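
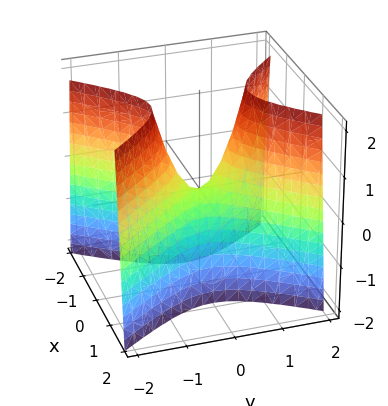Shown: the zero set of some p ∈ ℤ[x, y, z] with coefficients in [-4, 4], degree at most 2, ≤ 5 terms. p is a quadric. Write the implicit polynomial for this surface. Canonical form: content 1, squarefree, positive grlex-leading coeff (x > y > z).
1. The degree is 2 — a saddle surface; a quadric.
2. Symmetries: mirror symmetry x ↦ −x ⇒ only even powers of x; the y ↦ −y reflection is a symmetry, so y appears only in even powers.
3. Observable constraints: one x-axis crossing is at x = 0; it crosses the z-axis at the gridline z = 0; one y-axis crossing is at y = 0.
4. Together with the visible shape, these determine p as stated.

3*x^2 - 2*y^2 + z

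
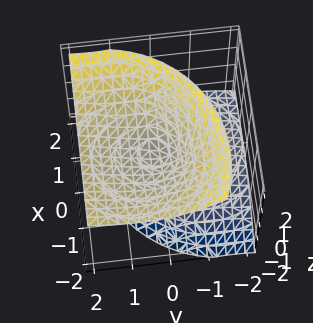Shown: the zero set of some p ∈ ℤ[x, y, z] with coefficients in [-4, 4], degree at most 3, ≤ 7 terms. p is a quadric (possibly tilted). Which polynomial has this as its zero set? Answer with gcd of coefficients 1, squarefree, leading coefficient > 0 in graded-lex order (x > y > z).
(a) The degree is 2 — a generic line meets the surface in up to 2 points.
(b) From the axis intercepts and sections: it crosses the x-axis at the gridline x = 0; it crosses the z-axis at the gridline z = 0; one y-axis crossing is at y = 0.
(c) Matching integer coefficients to the picture gives p.

2*x^2 + 2*x*z + 2*y^2 - 3*y*z - 3*z^2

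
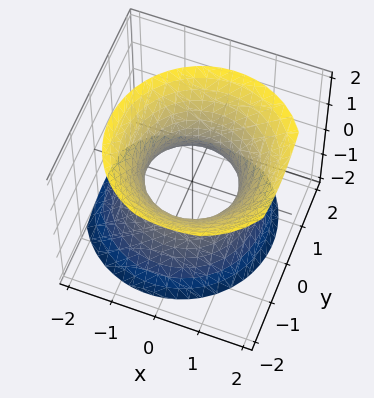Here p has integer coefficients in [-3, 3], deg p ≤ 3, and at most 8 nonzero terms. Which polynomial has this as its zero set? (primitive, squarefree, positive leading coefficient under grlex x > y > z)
First, deg p = 2.
Next, from the axis intercepts and sections: the surface avoids every integer z-axis point in the box; among the integer gridlines, it crosses the x-axis at x ∈ {-1, 1}.
Finally, the integer polynomial consistent with all of this is the stated p.

3*x^2 - x*z + 3*y^2 + y*z - 2*z^2 - 3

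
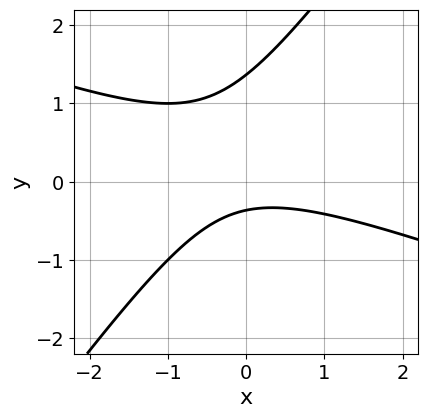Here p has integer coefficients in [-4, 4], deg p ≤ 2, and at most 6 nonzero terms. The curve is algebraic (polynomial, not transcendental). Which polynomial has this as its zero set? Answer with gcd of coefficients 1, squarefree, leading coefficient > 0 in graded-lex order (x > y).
x^2 + 2*x*y - 2*y^2 + 2*y + 1

deg p = 2.
Reading off the gridlines: no x-intercept at any integer in the box.
Assembling these constraints gives the stated polynomial.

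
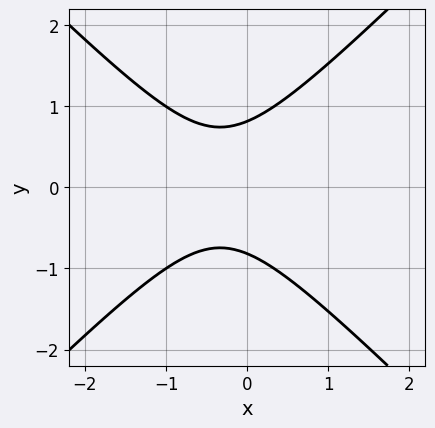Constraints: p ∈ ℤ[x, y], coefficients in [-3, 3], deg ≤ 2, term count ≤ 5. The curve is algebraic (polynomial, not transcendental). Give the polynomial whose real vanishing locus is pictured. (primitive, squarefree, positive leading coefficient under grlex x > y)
3*x^2 - 3*y^2 + 2*x + 2

Degree: a generic line meets the curve in up to 2 points, so deg p = 2.
Symmetries: mirror symmetry y ↦ −y ⇒ only even powers of y.
Against the integer gridlines: it misses every integer gridline on the x-axis.
Assembling these constraints gives the stated polynomial.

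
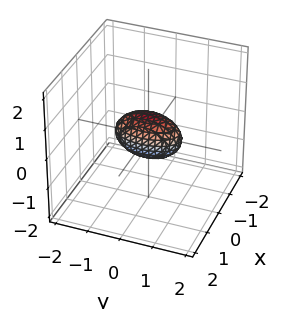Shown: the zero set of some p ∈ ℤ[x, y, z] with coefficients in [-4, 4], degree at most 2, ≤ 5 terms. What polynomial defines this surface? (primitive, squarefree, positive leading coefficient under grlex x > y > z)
3*x^2 + y^2 + 2*z^2 - 1

1. Degree: a closed, bounded, convex surface; a quadric, so deg p = 2.
2. Symmetries: it's symmetric under x → −x, forcing even powers of x; mirror symmetry y ↦ −y ⇒ only even powers of y; the z ↦ −z reflection is a symmetry, so z appears only in even powers.
3. From the visible intercepts: among the integer gridlines, it crosses the y-axis at y ∈ {-1, 1}.
4. Fitting integer coefficients to these (and the overall shape) gives p.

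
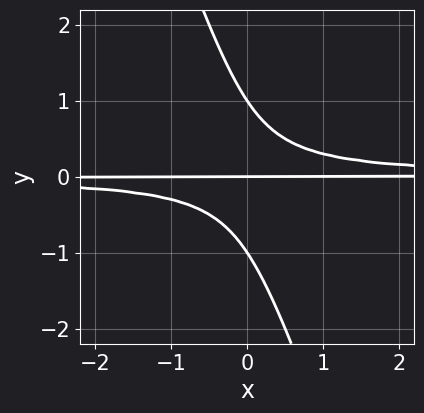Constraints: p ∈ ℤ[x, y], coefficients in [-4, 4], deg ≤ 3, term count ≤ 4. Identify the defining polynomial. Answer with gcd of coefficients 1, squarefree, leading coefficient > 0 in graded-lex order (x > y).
3*x*y^2 + y^3 - y

1. The degree is 3 — the shape is more complex than any degree-2 curve.
2. Observable constraints: the y-axis gridline crossings are at y ∈ {-1, 0, 1}; the visible x-axis segment lies entirely on the curve.
3. Assembling these constraints gives the stated polynomial.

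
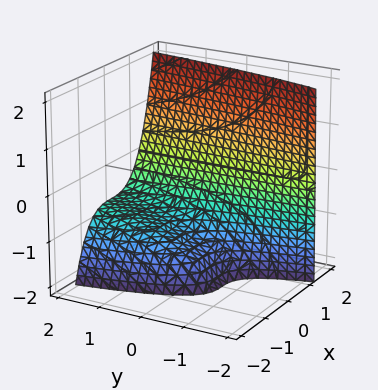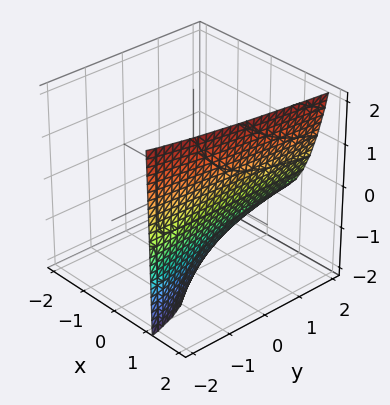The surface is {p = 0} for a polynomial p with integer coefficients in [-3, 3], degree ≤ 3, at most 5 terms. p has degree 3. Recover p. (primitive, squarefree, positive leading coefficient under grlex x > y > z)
2*x^3 - y*z - 2*z - 3

deg p = 3. A generic line meets the surface in up to 3 points.
Checking where it meets the axes: the surface avoids every integer y-axis point in the box.
These observations pin down the coefficients.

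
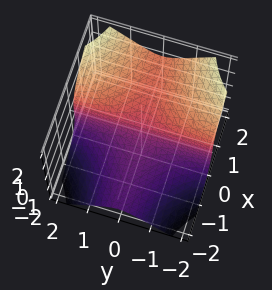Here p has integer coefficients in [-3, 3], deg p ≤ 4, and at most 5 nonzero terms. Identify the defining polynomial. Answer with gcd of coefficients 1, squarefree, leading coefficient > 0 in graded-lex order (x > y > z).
(a) The degree is 3 — no degree-2 surface has this shape.
(b) Against the integer gridlines: it crosses the x-axis at the gridline x = 0; one z-axis crossing is at z = 0.
(c) Putting this together gives p. Check: (0, 2, 0) on the y-axis lies on the surface, and p(0, 2, 0) = 0. ✓

3*x*y^2 - 2*z^3 + x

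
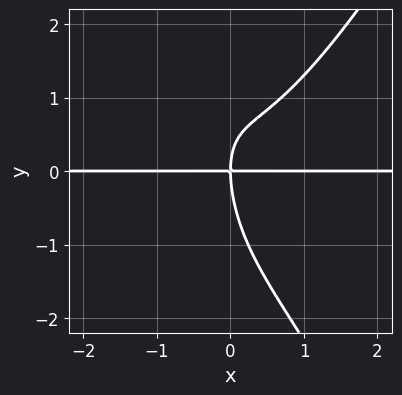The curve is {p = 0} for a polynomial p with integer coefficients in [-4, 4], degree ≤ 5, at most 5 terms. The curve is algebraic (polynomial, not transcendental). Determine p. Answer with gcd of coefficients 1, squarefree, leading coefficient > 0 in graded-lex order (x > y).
First, deg p = 4. The shape is more complex than any degree-3 curve.
Next, checking where it meets the axes: it crosses the y-axis at the gridline y = 0; the visible x-axis segment lies entirely on the curve.
Finally, fitting integer coefficients to these (and the overall shape) gives p.

3*x^3*y - x*y^3 - 2*x*y^2 - y^3 + 3*x*y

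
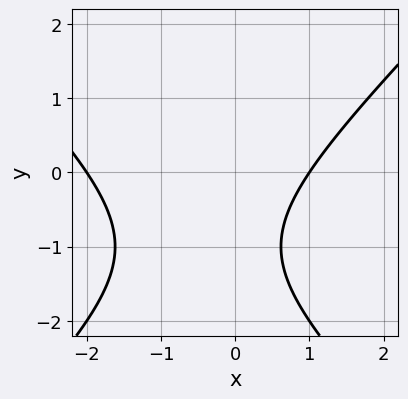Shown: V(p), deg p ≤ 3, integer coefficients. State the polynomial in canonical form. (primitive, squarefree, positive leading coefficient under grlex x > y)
1. The degree is 2 — no degree-1 curve has this shape.
2. Reading off the gridlines: it misses every integer gridline on the y-axis; the x-axis gridline crossings are at x ∈ {-2, 1}.
3. The integer polynomial consistent with all of this is the stated p.

x^2 - y^2 + x - 2*y - 2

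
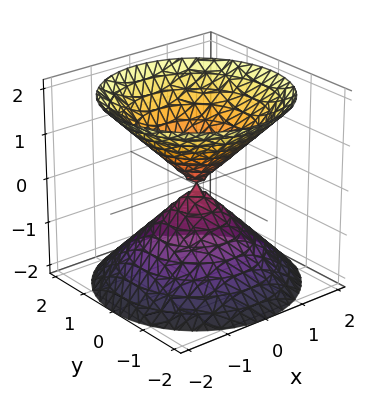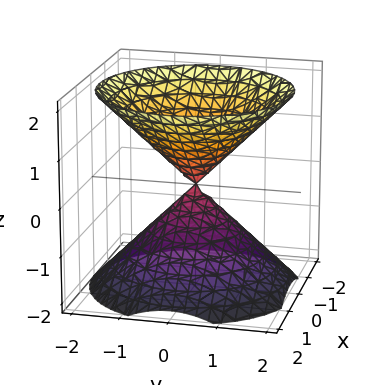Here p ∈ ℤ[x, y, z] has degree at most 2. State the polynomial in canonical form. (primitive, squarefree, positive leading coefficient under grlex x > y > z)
x^2 + y^2 - z^2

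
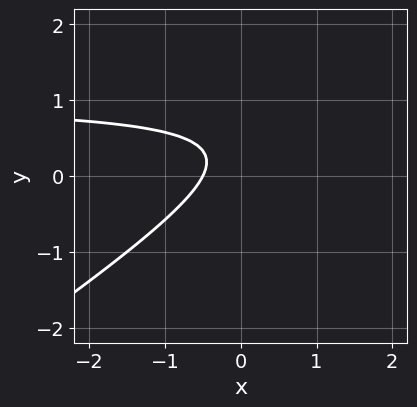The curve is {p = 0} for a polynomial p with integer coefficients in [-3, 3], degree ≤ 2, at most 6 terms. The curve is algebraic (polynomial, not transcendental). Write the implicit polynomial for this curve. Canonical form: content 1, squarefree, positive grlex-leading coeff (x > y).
2*x*y - 3*y^2 - 2*x + 2*y - 1

1. The degree is 2 — the shape is more complex than any degree-1 curve.
2. Against the integer gridlines: the curve avoids every integer y-axis point in the box.
3. The integer polynomial consistent with all of this is the stated p.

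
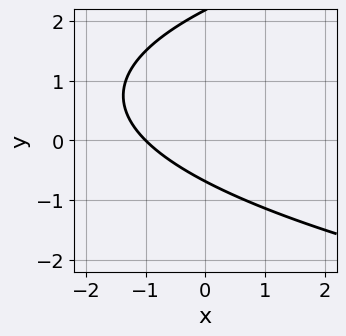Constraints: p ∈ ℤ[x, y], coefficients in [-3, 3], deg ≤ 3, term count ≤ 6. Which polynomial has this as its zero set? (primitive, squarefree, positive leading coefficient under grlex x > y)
2*y^2 - 3*x - 3*y - 3

The degree is 2 — the shape is more complex than any degree-1 curve.
Observable constraints: one x-axis crossing is at x = -1.
These observations pin down the coefficients.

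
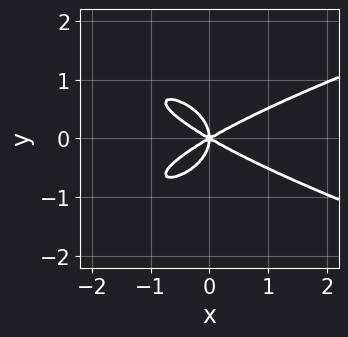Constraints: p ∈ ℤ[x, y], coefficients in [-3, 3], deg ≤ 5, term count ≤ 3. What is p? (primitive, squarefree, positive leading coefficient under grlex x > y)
3*y^4 - x^3 + 3*x*y^2

(a) Degree: a generic line meets the curve in up to 4 points, so deg p = 4.
(b) Symmetries: the y ↦ −y reflection is a symmetry, so y appears only in even powers.
(c) From the axis intercepts and sections: it crosses the x-axis at the gridline x = 0; one y-axis crossing is at y = 0.
(d) Fitting integer coefficients to these (and the overall shape) gives p.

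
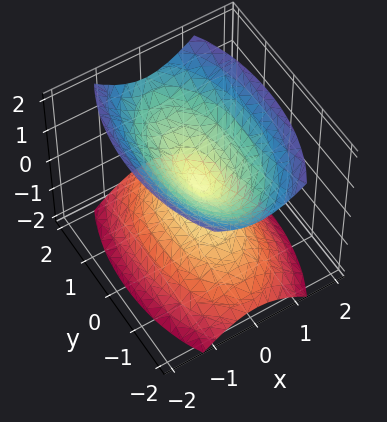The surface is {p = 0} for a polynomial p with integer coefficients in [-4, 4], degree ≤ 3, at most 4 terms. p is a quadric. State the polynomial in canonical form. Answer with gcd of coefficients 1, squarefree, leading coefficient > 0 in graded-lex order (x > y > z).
3*x^2 + y^2 - 2*z^2

The picture has 2 separate pieces.
Degree: a double cone through the origin; a quadric, so deg p = 2.
Symmetries: mirror symmetry x ↦ −x ⇒ only even powers of x; mirror symmetry y ↦ −y ⇒ only even powers of y; the z ↦ −z reflection is a symmetry, so z appears only in even powers.
Against the integer gridlines: one x-axis crossing is at x = 0; it meets the z-axis at z = 0 (among the integer gridlines); it meets the y-axis at y = 0 (among the integer gridlines).
Solving for integer coefficients yields p as stated.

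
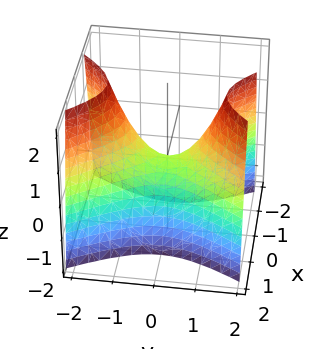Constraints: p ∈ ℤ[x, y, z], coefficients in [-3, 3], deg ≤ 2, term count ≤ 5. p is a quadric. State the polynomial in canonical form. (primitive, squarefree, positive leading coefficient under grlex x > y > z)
The degree is 2 — a saddle surface; a quadric.
Symmetries: it's symmetric under y → −y, forcing even powers of y; mirror symmetry x ↦ −x ⇒ only even powers of x.
Checking where it meets the axes: it crosses the z-axis at the gridline z = 0; one x-axis crossing is at x = 0; one y-axis crossing is at y = 0.
Matching integer coefficients to the picture gives p.

2*x^2 - y^2 + z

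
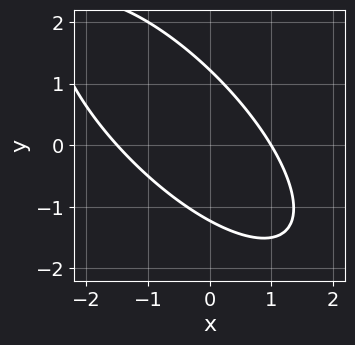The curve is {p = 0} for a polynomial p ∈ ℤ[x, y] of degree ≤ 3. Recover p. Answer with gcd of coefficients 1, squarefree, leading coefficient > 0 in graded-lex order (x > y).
2*x^2 + 3*x*y + 2*y^2 + x - 3

First, the degree is 2 — a generic line meets the curve in up to 2 points.
Then, from the visible intercepts: it crosses the x-axis at the gridline x = 1.
Finally, putting this together gives p.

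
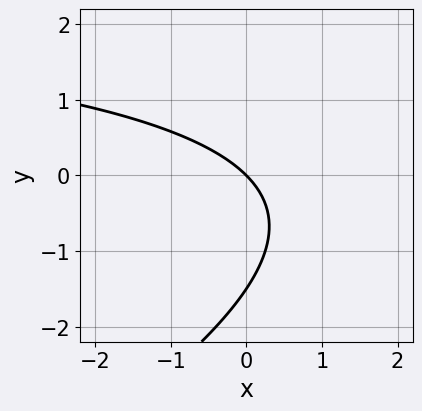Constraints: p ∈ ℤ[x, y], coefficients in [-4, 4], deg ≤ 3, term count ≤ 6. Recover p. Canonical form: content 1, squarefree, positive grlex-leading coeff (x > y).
x*y - 2*y^2 - 3*x - 3*y

1. The degree is 2 — a generic line meets the curve in up to 2 points.
2. Checking where it meets the axes: one y-axis crossing is at y = 0; one x-axis crossing is at x = 0.
3. The integer polynomial consistent with all of this is the stated p.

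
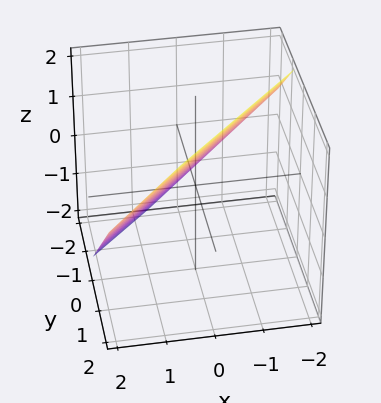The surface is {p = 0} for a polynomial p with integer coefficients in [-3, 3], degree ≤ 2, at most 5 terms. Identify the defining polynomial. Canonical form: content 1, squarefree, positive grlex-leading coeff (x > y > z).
Degree: the surface is flat (a plane), so deg p = 1.
Putting this together gives p.

3*x - 3*y + 3*z - 2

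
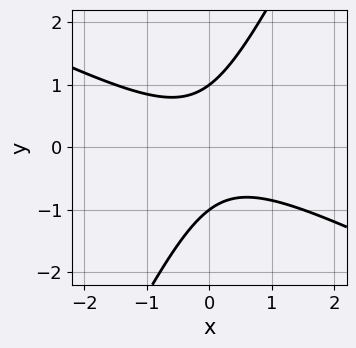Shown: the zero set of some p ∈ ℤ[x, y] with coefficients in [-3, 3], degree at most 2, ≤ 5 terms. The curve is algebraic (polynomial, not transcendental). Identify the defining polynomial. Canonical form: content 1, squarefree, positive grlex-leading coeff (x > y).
2*x^2 + 3*x*y - 2*y^2 + 2

1. deg p = 2. The shape is more complex than any degree-1 curve.
2. From the axis intercepts and sections: among the integer gridlines, it crosses the y-axis at y ∈ {-1, 1}; it misses every integer gridline on the x-axis.
3. Together with the visible shape, these determine p as stated.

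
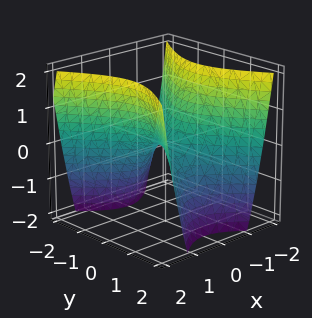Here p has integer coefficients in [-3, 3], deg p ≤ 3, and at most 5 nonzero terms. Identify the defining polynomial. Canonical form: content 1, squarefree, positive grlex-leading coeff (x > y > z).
Degree: a hyperbolic paraboloid; a quadric, so deg p = 2.
Symmetries: it's symmetric under y → −y, forcing even powers of y; mirror symmetry x ↦ −x ⇒ only even powers of x.
Observable constraints: one z-axis crossing is at z = 0; one x-axis crossing is at x = 0.
These observations pin down the coefficients.

3*x^2 - 2*y^2 - 2*z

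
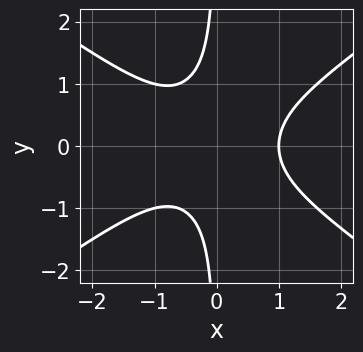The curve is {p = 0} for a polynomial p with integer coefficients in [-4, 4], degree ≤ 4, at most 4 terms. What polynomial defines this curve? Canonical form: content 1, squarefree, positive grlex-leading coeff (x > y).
x^3 - 2*x*y^2 - 1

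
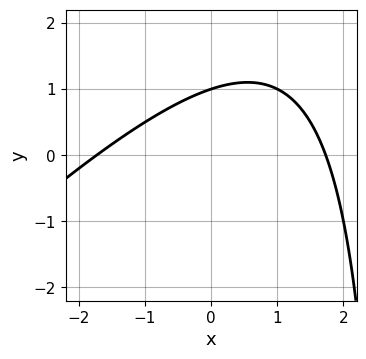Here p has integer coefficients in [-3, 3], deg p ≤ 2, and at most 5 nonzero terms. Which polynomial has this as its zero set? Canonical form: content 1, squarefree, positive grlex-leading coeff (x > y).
x^2 - x*y + 3*y - 3

(a) Degree: a generic line meets the curve in up to 2 points, so deg p = 2.
(b) Checking where it meets the axes: it meets the y-axis at y = 1 (among the integer gridlines).
(c) Fitting integer coefficients to these (and the overall shape) gives p.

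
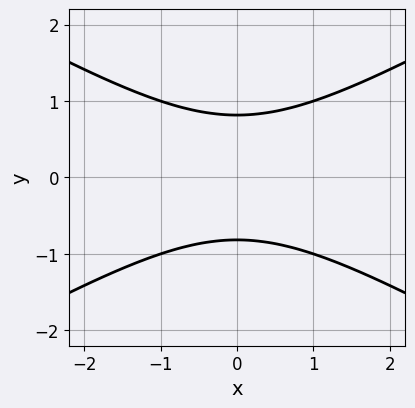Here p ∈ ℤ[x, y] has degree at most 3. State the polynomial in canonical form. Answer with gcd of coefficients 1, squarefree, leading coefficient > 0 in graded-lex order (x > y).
(a) Degree: the shape is more complex than any degree-1 curve, so deg p = 2.
(b) Symmetries: the x ↦ −x reflection is a symmetry, so x appears only in even powers; it's symmetric under y → −y, forcing even powers of y.
(c) Reading off the gridlines: it misses every integer gridline on the x-axis.
(d) Putting this together gives p.

x^2 - 3*y^2 + 2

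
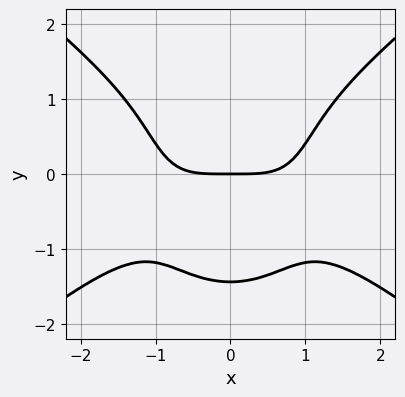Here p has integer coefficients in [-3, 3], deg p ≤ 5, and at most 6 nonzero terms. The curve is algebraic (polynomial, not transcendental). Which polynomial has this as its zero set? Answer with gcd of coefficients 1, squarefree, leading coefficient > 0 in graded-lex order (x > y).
x^4 - x^2*y^2 - y^4 + x^2*y - 3*y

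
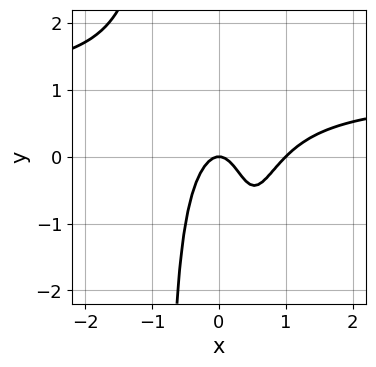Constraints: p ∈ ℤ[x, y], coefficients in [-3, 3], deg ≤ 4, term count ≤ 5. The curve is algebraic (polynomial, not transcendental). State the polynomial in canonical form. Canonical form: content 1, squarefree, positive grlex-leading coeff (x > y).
3*x^3*y - 3*x^3 + 3*x^2 - x*y + y

First, degree: no degree-3 curve has this shape, so deg p = 4.
Then, against the integer gridlines: among the integer gridlines, it crosses the x-axis at x ∈ {0, 1}; it crosses the y-axis at the gridline y = 0.
Finally, putting this together gives p.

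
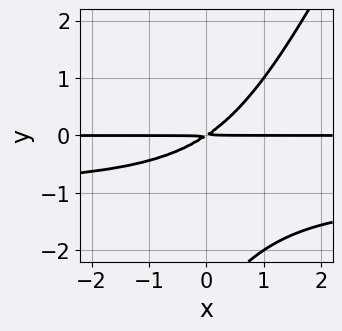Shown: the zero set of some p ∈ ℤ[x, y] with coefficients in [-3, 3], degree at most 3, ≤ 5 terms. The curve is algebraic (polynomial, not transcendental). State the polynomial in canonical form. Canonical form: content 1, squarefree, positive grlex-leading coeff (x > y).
2*x*y^2 - y^3 + 2*x*y - 3*y^2

Degree: the shape is more complex than any degree-2 curve, so deg p = 3.
From the axis intercepts and sections: every point of the x-axis in the box is on the curve.
Fitting integer coefficients to these (and the overall shape) gives p.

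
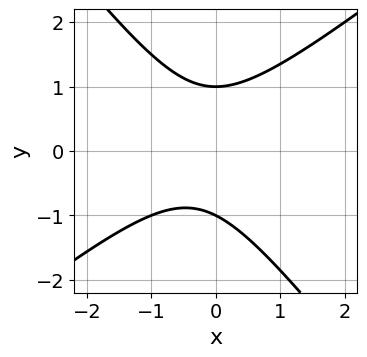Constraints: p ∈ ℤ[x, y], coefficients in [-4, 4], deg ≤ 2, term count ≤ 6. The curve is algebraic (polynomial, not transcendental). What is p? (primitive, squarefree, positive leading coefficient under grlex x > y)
2*x^2 - x*y - 2*y^2 + x + 2

The degree is 2 — no degree-1 curve has this shape.
Observable constraints: the y-axis gridline crossings are at y ∈ {-1, 1}; no x-intercept at any integer in the box.
Together with the visible shape, these determine p as stated.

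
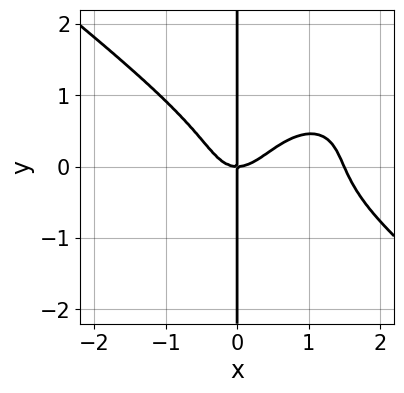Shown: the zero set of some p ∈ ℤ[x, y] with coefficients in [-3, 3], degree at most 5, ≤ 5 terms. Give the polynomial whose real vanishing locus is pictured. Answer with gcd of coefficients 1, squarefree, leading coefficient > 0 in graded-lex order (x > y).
(a) The degree is 4 — the shape is more complex than any degree-3 curve.
(b) Against the integer gridlines: the visible y-axis segment lies entirely on the curve; it crosses the x-axis at the gridline x = 0.
(c) Putting this together gives p.

2*x^4 - x^2*y^2 + 3*x*y^3 - 3*x^3 + 2*x*y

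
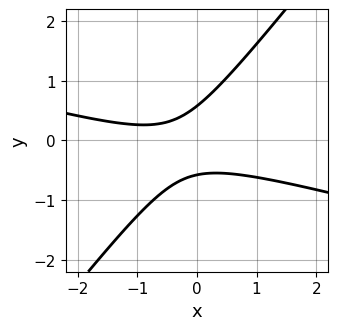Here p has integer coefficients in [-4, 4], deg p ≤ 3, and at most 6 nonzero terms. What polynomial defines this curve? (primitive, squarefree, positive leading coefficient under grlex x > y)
The degree is 2 — the shape is more complex than any degree-1 curve.
Against the integer gridlines: no x-intercept at any integer in the box.
Fitting integer coefficients to these (and the overall shape) gives p.

x^2 + 3*x*y - 3*y^2 + x + 1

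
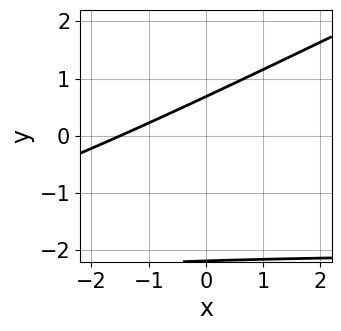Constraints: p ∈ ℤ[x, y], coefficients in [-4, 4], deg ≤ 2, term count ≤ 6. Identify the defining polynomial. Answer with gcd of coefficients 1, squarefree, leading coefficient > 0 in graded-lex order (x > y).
x*y - 2*y^2 + 2*x - 3*y + 3

1. deg p = 2. No degree-1 curve has this shape.
2. Matching integer coefficients to the picture gives p.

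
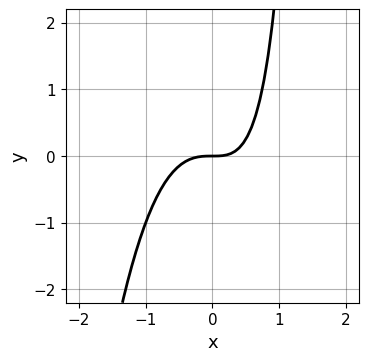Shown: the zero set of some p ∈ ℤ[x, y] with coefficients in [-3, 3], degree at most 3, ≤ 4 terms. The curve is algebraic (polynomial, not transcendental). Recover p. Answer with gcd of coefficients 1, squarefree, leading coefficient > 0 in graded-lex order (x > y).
3*x^3 + x*y - 2*y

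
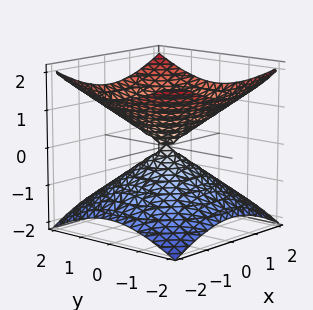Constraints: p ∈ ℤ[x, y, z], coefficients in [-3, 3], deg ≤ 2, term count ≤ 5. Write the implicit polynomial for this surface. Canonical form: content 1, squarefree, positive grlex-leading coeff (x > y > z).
x^2 + y^2 - 2*z^2

1. The degree is 2 — two nappes meeting at a single point; a quadric.
2. Symmetries: the z-axis is an axis of rotation, so x and y enter only as x² + y²; it's symmetric under z → −z, forcing even powers of z.
3. Reading off the gridlines: one x-axis crossing is at x = 0; it crosses the z-axis at the gridline z = 0.
4. Assembling these constraints gives the stated polynomial.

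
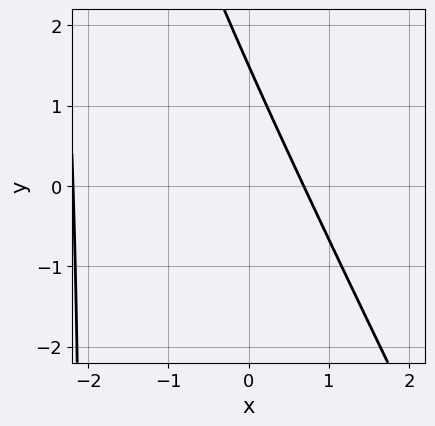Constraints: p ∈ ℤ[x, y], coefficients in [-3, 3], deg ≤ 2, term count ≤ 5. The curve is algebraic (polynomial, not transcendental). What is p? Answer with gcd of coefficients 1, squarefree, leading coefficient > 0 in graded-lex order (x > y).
1. Degree: the shape is more complex than any degree-1 curve, so deg p = 2.
2. The integer polynomial consistent with all of this is the stated p.

2*x^2 + x*y + 3*x + 2*y - 3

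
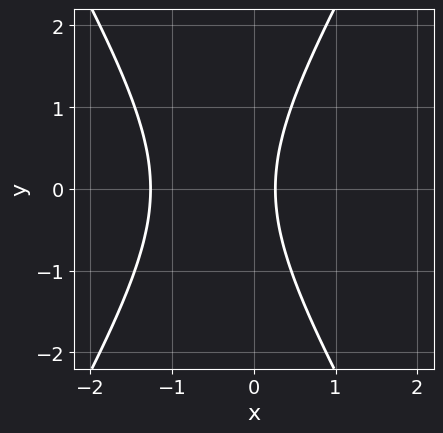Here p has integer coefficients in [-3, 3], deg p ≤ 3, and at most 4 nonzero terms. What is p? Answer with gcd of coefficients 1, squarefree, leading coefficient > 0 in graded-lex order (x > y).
The degree is 2 — the shape is more complex than any degree-1 curve.
Symmetries: mirror symmetry y ↦ −y ⇒ only even powers of y.
Reading off the gridlines: the curve avoids every integer y-axis point in the box.
Fitting integer coefficients to these (and the overall shape) gives p.

3*x^2 - y^2 + 3*x - 1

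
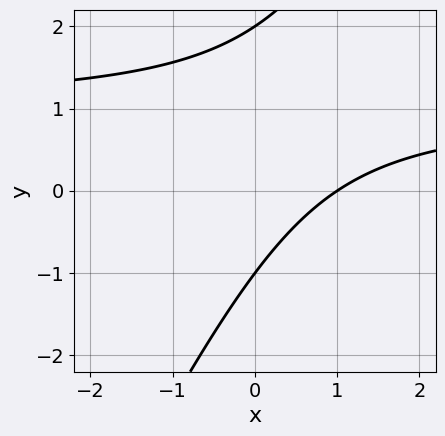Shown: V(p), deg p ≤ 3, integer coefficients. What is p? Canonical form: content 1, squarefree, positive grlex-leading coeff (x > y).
2*x*y - y^2 - 2*x + y + 2

1. The degree is 2 — a generic line meets the curve in up to 2 points.
2. Reading off the gridlines: it crosses the x-axis at the gridline x = 1; the y-axis gridline crossings are at y ∈ {-1, 2}.
3. Solving for integer coefficients yields p as stated.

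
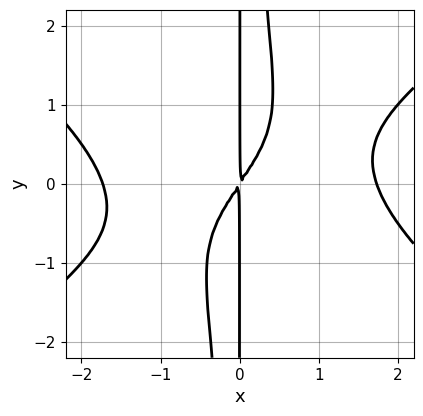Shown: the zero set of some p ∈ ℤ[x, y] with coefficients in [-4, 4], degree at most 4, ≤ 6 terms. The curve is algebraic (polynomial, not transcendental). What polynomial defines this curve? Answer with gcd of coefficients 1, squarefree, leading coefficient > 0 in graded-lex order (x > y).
x^4 - 2*x^2*y^2 - 3*x^2 + 2*x*y

First, degree: no degree-3 curve has this shape, so deg p = 4.
Next, from the axis intercepts and sections: every point of the y-axis in the box is on the curve.
Finally, together with the visible shape, these determine p as stated.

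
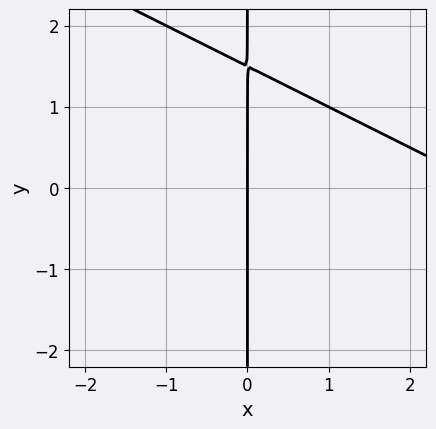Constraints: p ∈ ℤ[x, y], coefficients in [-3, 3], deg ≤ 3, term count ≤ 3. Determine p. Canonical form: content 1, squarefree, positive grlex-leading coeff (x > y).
x^2 + 2*x*y - 3*x

(a) Degree: no degree-1 curve has this shape, so deg p = 2.
(b) Observable constraints: every point of the y-axis in the box is on the curve; it crosses the x-axis at the gridline x = 0.
(c) Together with the visible shape, these determine p as stated.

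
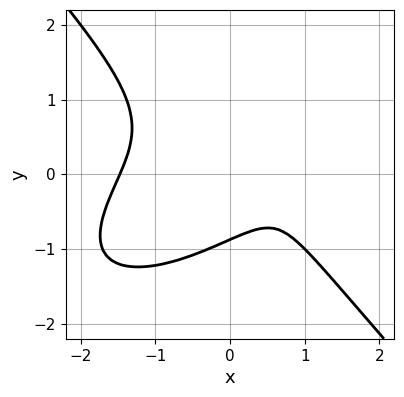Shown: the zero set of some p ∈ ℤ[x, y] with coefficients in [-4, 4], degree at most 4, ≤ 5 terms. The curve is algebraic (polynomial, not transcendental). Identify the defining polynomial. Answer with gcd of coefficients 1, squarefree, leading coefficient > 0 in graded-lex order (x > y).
2*x^3 - 2*x^2*y + 3*y^3 - 3*x + 2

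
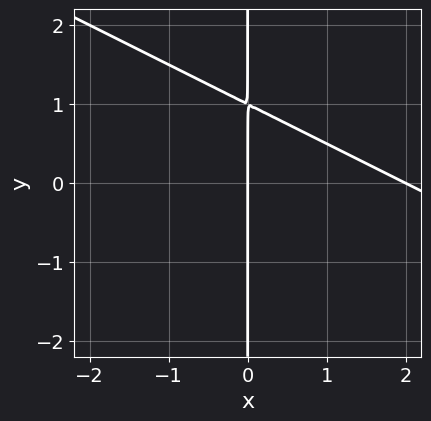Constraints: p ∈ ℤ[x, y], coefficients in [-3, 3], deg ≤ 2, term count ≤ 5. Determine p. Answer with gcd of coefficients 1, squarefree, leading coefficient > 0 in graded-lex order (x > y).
x^2 + 2*x*y - 2*x

First, the degree is 2 — no degree-1 curve has this shape.
Then, reading off the gridlines: among the integer gridlines, it crosses the x-axis at x ∈ {0, 2}; every point of the y-axis in the box is on the curve.
Finally, solving for integer coefficients yields p as stated.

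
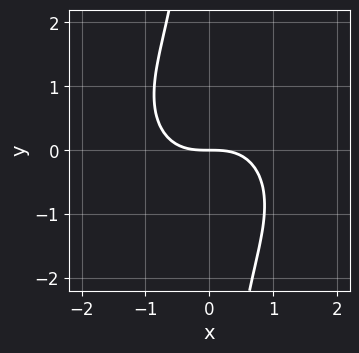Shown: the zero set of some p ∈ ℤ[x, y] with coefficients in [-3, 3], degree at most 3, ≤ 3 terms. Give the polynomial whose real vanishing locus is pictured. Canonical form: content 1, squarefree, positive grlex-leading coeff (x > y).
1. Degree: no degree-2 curve has this shape, so deg p = 3.
2. Checking where it meets the axes: it meets the y-axis at y = 0 (among the integer gridlines); it meets the x-axis at x = 0 (among the integer gridlines).
3. Fitting integer coefficients to these (and the overall shape) gives p.

2*x^3 + 2*x*y^2 + 3*y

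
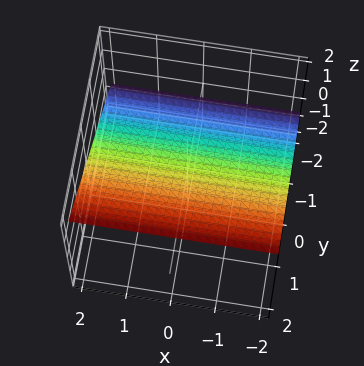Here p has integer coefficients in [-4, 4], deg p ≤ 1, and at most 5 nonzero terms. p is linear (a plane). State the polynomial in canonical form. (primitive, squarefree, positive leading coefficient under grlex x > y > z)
1. The degree is 1 — the surface is flat (a plane).
2. Checking where it meets the axes: it misses every integer gridline on the x-axis; it crosses the y-axis at the gridline y = -1.
3. Putting this together gives p.

2*y - 3*z + 2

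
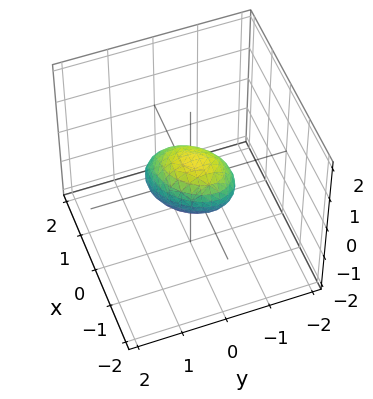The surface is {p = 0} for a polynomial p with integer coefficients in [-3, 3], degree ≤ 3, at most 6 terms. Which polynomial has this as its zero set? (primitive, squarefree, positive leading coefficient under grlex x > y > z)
3*x^2 - 2*x*y + x*z + 3*y^2 + 3*z^2 - 2

(a) The degree is 2 — no degree-1 surface has this shape.
(b) Matching integer coefficients to the picture gives p.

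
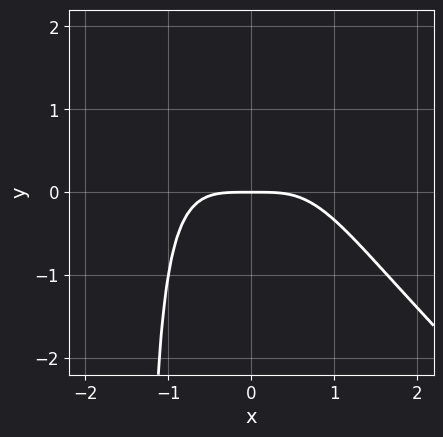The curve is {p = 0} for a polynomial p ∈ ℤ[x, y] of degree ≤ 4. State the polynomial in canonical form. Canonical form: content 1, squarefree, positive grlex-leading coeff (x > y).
2*x^4 + 2*x^3*y + x^2*y + 3*y

Degree: a generic line meets the curve in up to 4 points, so deg p = 4.
From the visible intercepts: it meets the y-axis at y = 0 (among the integer gridlines); one x-axis crossing is at x = 0.
Putting this together gives p.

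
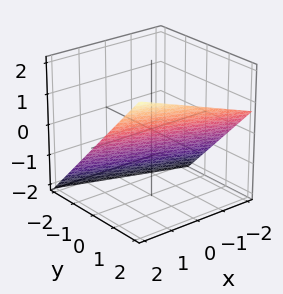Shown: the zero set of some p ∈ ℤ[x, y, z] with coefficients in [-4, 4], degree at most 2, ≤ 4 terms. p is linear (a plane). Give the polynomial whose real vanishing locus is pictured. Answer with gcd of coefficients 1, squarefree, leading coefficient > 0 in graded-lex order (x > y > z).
x + 3*y - 3*z - 2

First, degree: every cross-section is a straight line — this is a plane, so deg p = 1.
Next, checking where it meets the axes: one x-axis crossing is at x = 2.
Finally, assembling these constraints gives the stated polynomial.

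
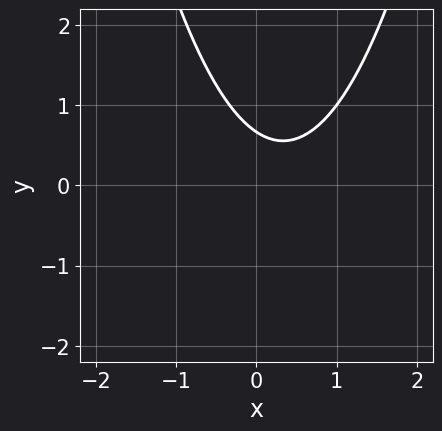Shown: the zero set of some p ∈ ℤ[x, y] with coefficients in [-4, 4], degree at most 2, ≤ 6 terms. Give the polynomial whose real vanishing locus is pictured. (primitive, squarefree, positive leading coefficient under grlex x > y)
3*x^2 - 2*x - 3*y + 2

deg p = 2. A generic line meets the curve in up to 2 points.
Against the integer gridlines: no x-intercept at any integer in the box.
Assembling these constraints gives the stated polynomial.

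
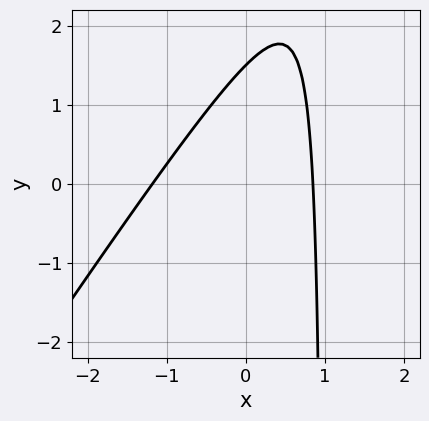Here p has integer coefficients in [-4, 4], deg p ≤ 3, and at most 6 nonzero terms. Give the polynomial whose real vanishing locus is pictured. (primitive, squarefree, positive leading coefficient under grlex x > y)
1. deg p = 2. A generic line meets the curve in up to 2 points.
2. Putting this together gives p.

3*x^2 - 2*x*y + x + 2*y - 3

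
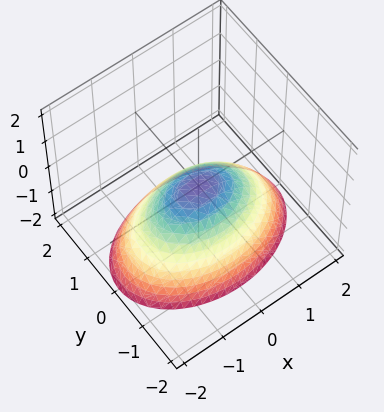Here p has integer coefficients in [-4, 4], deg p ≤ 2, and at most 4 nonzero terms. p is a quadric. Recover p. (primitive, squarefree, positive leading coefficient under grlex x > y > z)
x^2 + 2*y^2 + 2*z

Degree: a paraboloid; a quadric, so deg p = 2.
Symmetries: mirror symmetry y ↦ −y ⇒ only even powers of y; it's symmetric under x → −x, forcing even powers of x.
Checking where it meets the axes: it crosses the y-axis at the gridline y = 0; one x-axis crossing is at x = 0.
These observations pin down the coefficients.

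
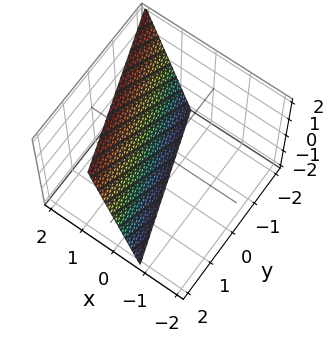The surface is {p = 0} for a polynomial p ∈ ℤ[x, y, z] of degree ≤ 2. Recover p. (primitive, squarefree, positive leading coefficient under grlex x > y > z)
3*x + y - z - 2

First, the degree is 1 — the surface is flat (a plane).
Then, from the axis intercepts and sections: it meets the y-axis at y = 2 (among the integer gridlines); it meets the z-axis at z = -2 (among the integer gridlines).
Finally, assembling these constraints gives the stated polynomial.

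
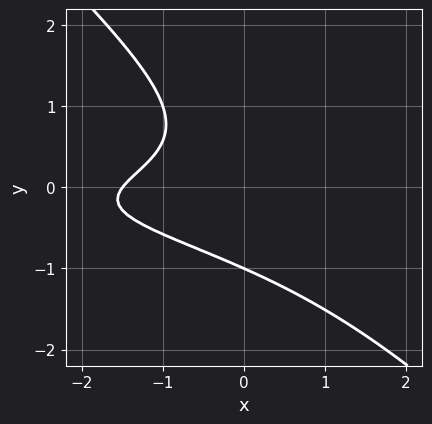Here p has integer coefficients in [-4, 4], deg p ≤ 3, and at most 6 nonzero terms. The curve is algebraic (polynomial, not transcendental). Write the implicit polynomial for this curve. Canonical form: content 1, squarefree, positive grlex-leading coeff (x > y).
1. deg p = 3. No degree-2 curve has this shape.
2. Reading off the gridlines: it crosses the y-axis at the gridline y = -1.
3. Together with the visible shape, these determine p as stated.

3*x*y^2 + 3*y^3 + x*y + 2*x + 3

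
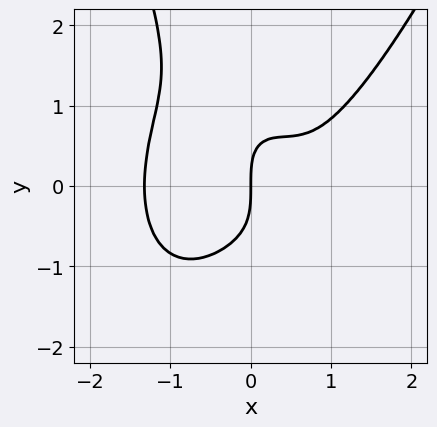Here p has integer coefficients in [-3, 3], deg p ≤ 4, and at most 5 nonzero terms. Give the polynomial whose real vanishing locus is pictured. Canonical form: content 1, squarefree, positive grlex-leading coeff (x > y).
2*x^4 - 2*x*y^2 - y^3 - 2*x^2 + 2*x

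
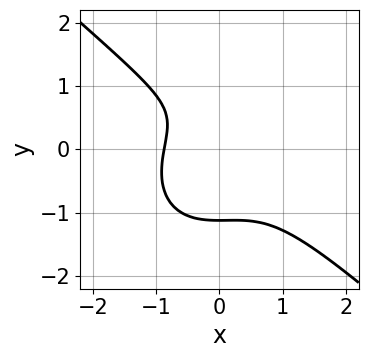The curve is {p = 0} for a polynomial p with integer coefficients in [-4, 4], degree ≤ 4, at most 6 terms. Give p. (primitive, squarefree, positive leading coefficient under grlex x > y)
(a) Degree: the shape is more complex than any degree-2 curve, so deg p = 3.
(b) The integer polynomial consistent with all of this is the stated p.

3*x^3 + x^2*y + 3*y^3 - 2*y + 2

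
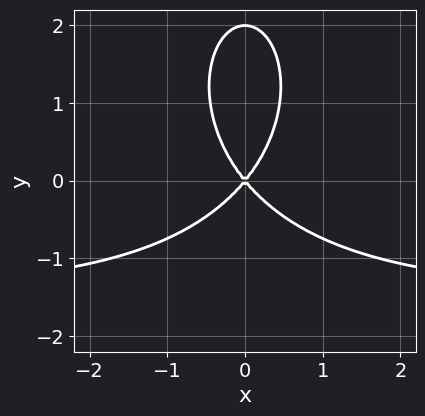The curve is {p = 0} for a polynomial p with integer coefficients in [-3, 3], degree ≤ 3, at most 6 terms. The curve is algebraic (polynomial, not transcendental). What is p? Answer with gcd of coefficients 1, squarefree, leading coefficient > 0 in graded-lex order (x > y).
2*x^2*y + y^3 + 3*x^2 - 2*y^2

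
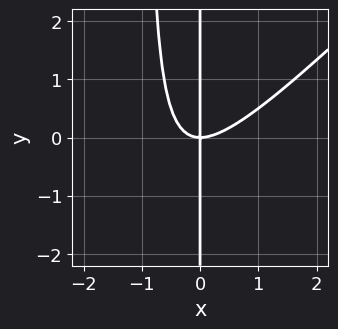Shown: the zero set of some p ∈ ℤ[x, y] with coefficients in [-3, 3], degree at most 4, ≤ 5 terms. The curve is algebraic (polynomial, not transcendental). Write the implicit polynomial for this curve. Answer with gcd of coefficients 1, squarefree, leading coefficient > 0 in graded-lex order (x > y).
x^3 - x^2*y - x*y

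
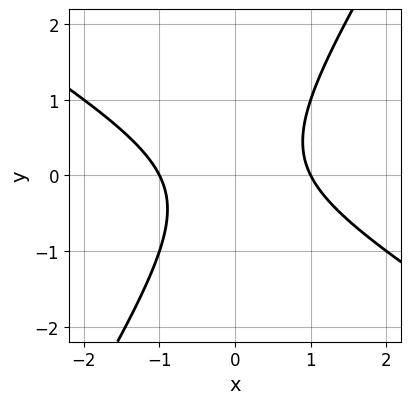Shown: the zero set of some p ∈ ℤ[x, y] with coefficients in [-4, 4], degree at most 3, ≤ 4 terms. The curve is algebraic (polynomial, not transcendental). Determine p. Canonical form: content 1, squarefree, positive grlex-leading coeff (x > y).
x^2 + x*y - y^2 - 1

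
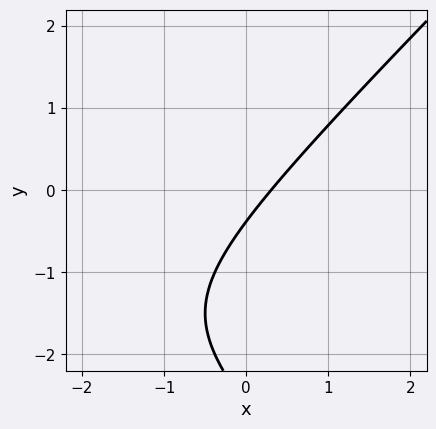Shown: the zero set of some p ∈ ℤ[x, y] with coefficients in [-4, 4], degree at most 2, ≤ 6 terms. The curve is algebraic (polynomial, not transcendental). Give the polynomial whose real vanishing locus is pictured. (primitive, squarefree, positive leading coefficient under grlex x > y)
(a) The degree is 2 — the shape is more complex than any degree-1 curve.
(b) Matching integer coefficients to the picture gives p.

x^2 - y^2 + 3*x - 3*y - 1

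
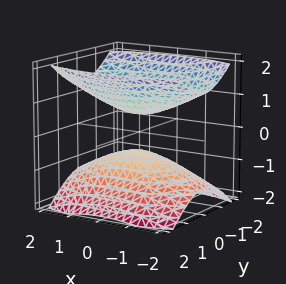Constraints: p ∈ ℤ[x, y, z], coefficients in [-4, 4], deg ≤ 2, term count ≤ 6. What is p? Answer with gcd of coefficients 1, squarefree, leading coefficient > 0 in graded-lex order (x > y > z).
1. I count 2 distinct pieces. They look like related sheets of one shape, so recover p as a whole.
2. deg p = 2. Two separate bowl-shaped sheets opening away from each other; a quadric.
3. Symmetries: mirror symmetry z ↦ −z ⇒ only even powers of z; the x ↦ −x reflection is a symmetry, so x appears only in even powers; mirror symmetry y ↦ −y ⇒ only even powers of y.
4. Reading off the gridlines: the surface avoids every integer x-axis point in the box; the surface avoids every integer y-axis point in the box.
5. Assembling these constraints gives the stated polynomial.

x^2 + 3*y^2 - 3*z^2 + 1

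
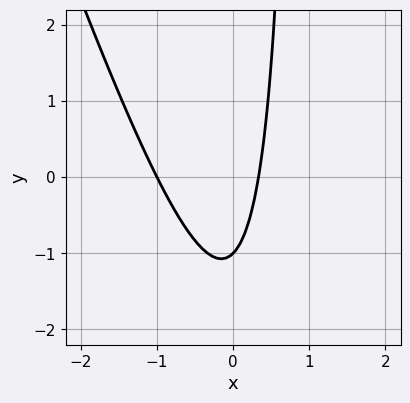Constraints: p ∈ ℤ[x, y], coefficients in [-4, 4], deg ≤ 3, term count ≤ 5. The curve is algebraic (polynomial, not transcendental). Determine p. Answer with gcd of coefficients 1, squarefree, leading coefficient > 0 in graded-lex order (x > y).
3*x^2 + x*y + 2*x - y - 1

deg p = 2. A generic line meets the curve in up to 2 points.
Observable constraints: it meets the y-axis at y = -1 (among the integer gridlines); it meets the x-axis at x = -1 (among the integer gridlines).
These observations pin down the coefficients.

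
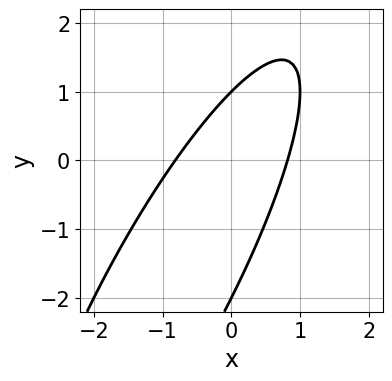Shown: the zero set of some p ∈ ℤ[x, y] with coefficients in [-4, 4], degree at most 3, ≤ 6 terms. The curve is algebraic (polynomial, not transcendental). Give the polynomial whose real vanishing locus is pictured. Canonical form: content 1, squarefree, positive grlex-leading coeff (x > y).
1. deg p = 2.
2. From the visible intercepts: among the integer gridlines, it crosses the y-axis at y ∈ {-2, 1}.
3. Assembling these constraints gives the stated polynomial.

3*x^2 - 3*x*y + y^2 + y - 2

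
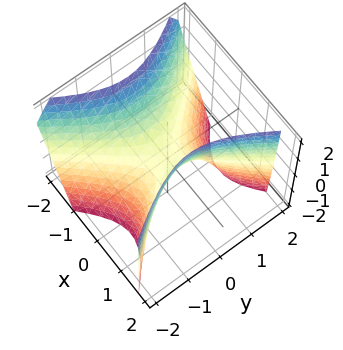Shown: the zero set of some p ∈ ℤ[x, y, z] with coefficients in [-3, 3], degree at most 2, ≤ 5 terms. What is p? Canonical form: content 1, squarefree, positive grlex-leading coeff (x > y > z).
(a) deg p = 2.
(b) Observable constraints: it meets the z-axis at z = 0 (among the integer gridlines); it meets the x-axis at x = 0 (among the integer gridlines); it meets the y-axis at y = 0 (among the integer gridlines).
(c) Putting this together gives p.

3*x^2 + x*z - 2*y^2 - 2*z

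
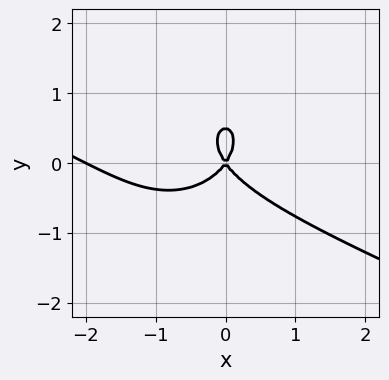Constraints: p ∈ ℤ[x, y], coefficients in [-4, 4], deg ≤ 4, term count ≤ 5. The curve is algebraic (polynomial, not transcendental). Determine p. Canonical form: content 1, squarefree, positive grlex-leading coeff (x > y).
First, deg p = 3. The shape is more complex than any degree-2 curve.
Then, from the axis intercepts and sections: among the integer gridlines, it crosses the x-axis at x ∈ {-2, 0}; it crosses the y-axis at the gridline y = 0.
Finally, together with the visible shape, these determine p as stated.

x^3 + 2*x^2*y + 2*y^3 + 2*x^2 - y^2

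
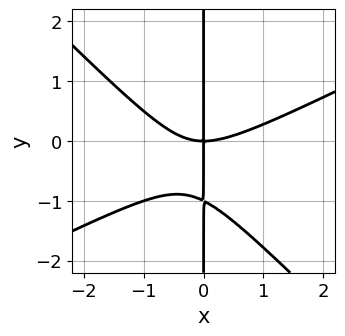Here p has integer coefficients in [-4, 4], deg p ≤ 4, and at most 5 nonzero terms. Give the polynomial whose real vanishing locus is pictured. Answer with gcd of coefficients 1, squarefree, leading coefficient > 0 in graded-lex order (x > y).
x^3 - x^2*y - 2*x*y^2 - 2*x*y

1. Degree: no degree-2 curve has this shape, so deg p = 3.
2. From the axis intercepts and sections: the visible y-axis segment lies entirely on the curve; it crosses the x-axis at the gridline x = 0.
3. Fitting integer coefficients to these (and the overall shape) gives p.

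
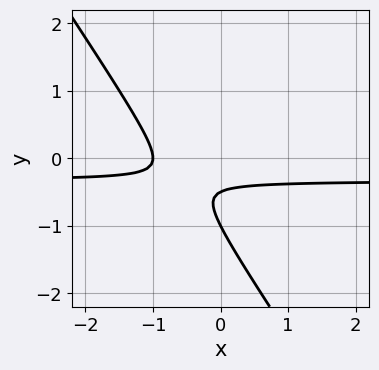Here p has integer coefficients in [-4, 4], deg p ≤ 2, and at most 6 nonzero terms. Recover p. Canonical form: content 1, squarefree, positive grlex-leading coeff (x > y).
3*x*y + 2*y^2 + x + 3*y + 1

deg p = 2. The shape is more complex than any degree-1 curve.
Reading off the gridlines: one x-axis crossing is at x = -1; one y-axis crossing is at y = -1.
Assembling these constraints gives the stated polynomial.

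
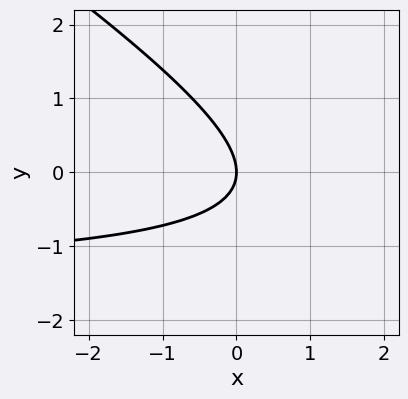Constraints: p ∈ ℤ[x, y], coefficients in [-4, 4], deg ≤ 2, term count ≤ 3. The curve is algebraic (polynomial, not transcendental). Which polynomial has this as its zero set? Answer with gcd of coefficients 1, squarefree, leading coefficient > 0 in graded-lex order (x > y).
(a) The degree is 2 — no degree-1 curve has this shape.
(b) From the visible intercepts: one y-axis crossing is at y = 0; it crosses the x-axis at the gridline x = 0.
(c) Together with the visible shape, these determine p as stated.

2*x*y + 3*y^2 + 3*x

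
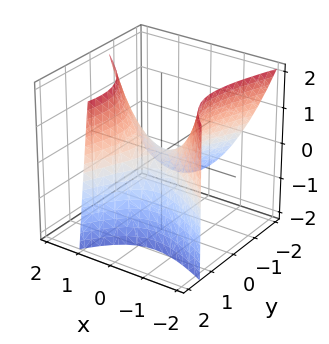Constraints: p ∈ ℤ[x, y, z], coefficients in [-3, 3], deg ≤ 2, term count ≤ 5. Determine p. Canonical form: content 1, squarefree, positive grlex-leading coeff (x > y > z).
3*x^2 + 3*x*y - 2*y^2 + 2*y*z - 3*z

deg p = 2. No degree-1 surface has this shape.
From the axis intercepts and sections: it meets the z-axis at z = 0 (among the integer gridlines); it crosses the x-axis at the gridline x = 0; it crosses the y-axis at the gridline y = 0.
Solving for integer coefficients yields p as stated.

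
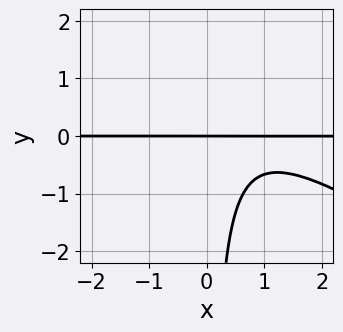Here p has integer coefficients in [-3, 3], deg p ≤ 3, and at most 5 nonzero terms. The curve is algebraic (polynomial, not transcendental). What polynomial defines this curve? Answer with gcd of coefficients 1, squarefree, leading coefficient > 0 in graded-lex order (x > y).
2*x^2*y + 3*x*y^2 - 3*x*y + 3*y

(a) Degree: no degree-2 curve has this shape, so deg p = 3.
(b) Checking where it meets the axes: every point of the x-axis in the box is on the curve; it crosses the y-axis at the gridline y = 0.
(c) The integer polynomial consistent with all of this is the stated p.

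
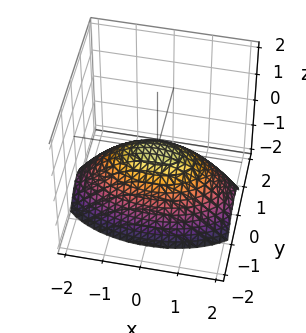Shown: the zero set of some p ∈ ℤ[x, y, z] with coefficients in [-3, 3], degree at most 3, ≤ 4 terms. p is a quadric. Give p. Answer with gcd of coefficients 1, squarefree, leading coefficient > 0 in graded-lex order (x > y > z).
First, the degree is 2 — a paraboloid; a quadric.
Then, symmetries: the x ↦ −x reflection is a symmetry, so x appears only in even powers; it's symmetric under y → −y, forcing even powers of y.
Next, observable constraints: it meets the y-axis at y = 0 (among the integer gridlines); one z-axis crossing is at z = 0; it crosses the x-axis at the gridline x = 0.
Finally, fitting integer coefficients to these (and the overall shape) gives p.

x^2 + 3*y^2 + 3*z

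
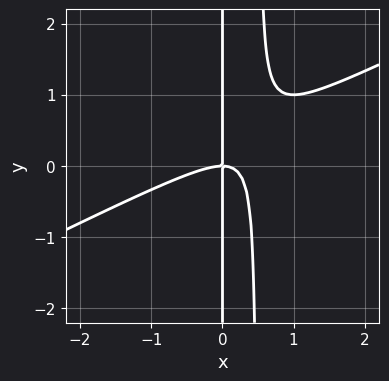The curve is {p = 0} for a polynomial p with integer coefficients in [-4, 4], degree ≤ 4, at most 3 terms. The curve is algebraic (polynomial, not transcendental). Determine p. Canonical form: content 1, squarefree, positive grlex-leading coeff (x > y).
x^3 - 2*x^2*y + x*y

First, deg p = 3.
Then, against the integer gridlines: every point of the y-axis in the box is on the curve; one x-axis crossing is at x = 0.
Finally, solving for integer coefficients yields p as stated.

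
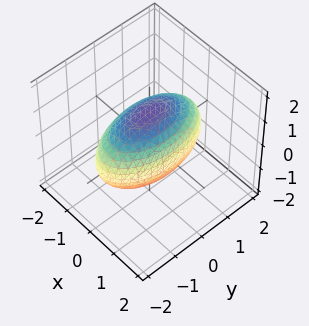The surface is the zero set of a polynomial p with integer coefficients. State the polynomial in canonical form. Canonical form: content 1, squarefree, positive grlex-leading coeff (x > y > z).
1. deg p = 2. A closed, bounded, convex surface; a quadric.
2. Symmetries: it's symmetric under y → −y, forcing even powers of y; it's symmetric under x → −x, forcing even powers of x; the z ↦ −z reflection is a symmetry, so z appears only in even powers.
3. Observable constraints: among the integer gridlines, it crosses the x-axis at x ∈ {-1, 1}.
4. Putting this together gives p.

3*x^2 + y^2 + 2*z^2 - 3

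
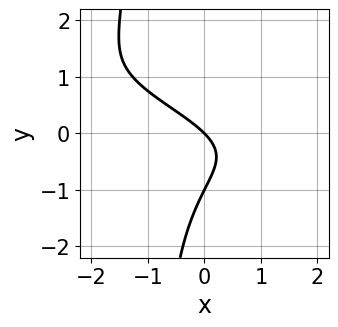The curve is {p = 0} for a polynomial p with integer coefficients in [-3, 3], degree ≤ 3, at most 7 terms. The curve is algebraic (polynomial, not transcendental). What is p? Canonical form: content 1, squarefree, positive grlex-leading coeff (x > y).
x^2*y + 3*x*y^2 + 3*y^2 + 3*x + 3*y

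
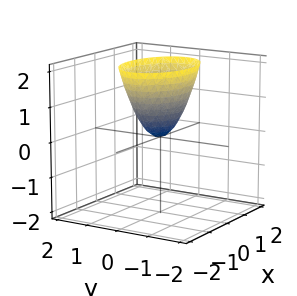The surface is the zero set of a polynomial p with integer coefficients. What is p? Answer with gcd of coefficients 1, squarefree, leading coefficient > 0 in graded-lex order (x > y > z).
x^2 + 2*y^2 - z

First, deg p = 2. A paraboloid; a quadric.
Next, symmetries: it's symmetric under y → −y, forcing even powers of y; the x ↦ −x reflection is a symmetry, so x appears only in even powers.
Then, from the axis intercepts and sections: it crosses the y-axis at the gridline y = 0; it meets the x-axis at x = 0 (among the integer gridlines); it crosses the z-axis at the gridline z = 0.
Finally, assembling these constraints gives the stated polynomial.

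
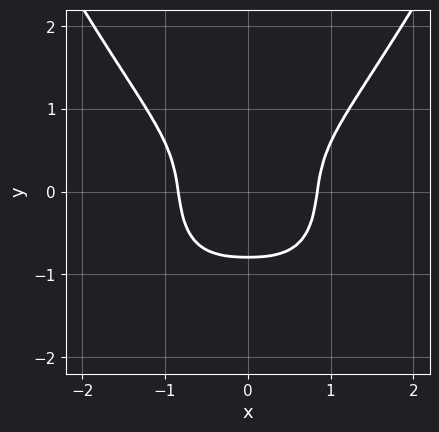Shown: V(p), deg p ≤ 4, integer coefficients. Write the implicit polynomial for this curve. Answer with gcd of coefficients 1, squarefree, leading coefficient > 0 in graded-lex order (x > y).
1. deg p = 4.
2. Symmetries: mirror symmetry x ↦ −x ⇒ only even powers of x.
3. Solving for integer coefficients yields p as stated.

2*x^4 - x^2*y - 2*y^3 - 1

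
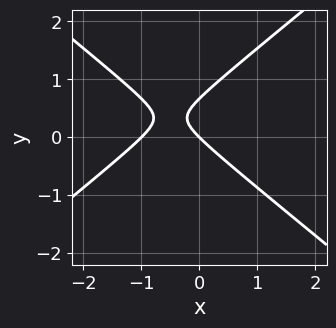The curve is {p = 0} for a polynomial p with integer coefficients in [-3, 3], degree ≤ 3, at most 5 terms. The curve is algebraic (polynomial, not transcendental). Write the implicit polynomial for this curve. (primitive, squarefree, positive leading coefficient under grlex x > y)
(a) The degree is 2 — no degree-1 curve has this shape.
(b) Against the integer gridlines: one y-axis crossing is at y = 0; the x-axis gridline crossings are at x ∈ {-1, 0}.
(c) Solving for integer coefficients yields p as stated.

2*x^2 - 3*y^2 + 2*x + 2*y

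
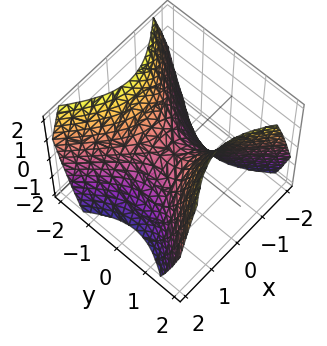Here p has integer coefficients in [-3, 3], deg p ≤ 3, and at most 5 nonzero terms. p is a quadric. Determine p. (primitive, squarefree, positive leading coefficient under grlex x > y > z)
1. Degree: a hyperbolic paraboloid; a quadric, so deg p = 2.
2. Symmetries: it's symmetric under x → −x, forcing even powers of x; it's symmetric under y → −y, forcing even powers of y.
3. Reading off the gridlines: it meets the z-axis at z = 0 (among the integer gridlines); one x-axis crossing is at x = 0; it meets the y-axis at y = 0 (among the integer gridlines).
4. The integer polynomial consistent with all of this is the stated p.

x^2 - y^2 + z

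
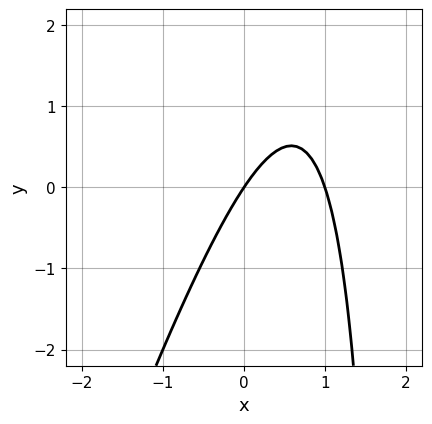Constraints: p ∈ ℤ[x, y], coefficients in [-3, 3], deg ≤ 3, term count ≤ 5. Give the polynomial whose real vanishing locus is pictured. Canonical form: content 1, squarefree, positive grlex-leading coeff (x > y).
First, degree: the shape is more complex than any degree-1 curve, so deg p = 2.
Then, checking where it meets the axes: the x-axis gridline crossings are at x ∈ {0, 1}; one y-axis crossing is at y = 0.
Finally, solving for integer coefficients yields p as stated.

3*x^2 - x*y - 3*x + 2*y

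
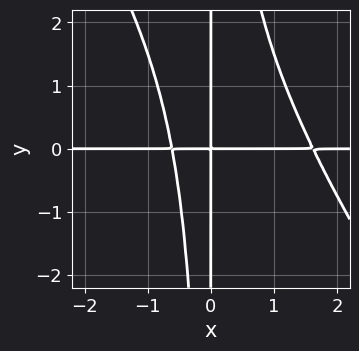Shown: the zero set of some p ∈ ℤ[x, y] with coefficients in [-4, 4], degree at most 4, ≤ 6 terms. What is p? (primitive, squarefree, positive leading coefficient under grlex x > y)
The degree is 4 — the shape is more complex than any degree-3 curve.
Checking where it meets the axes: the visible x-axis segment lies entirely on the curve; the visible y-axis segment lies entirely on the curve.
Putting this together gives p.

3*x^3*y + 2*x^2*y^2 - 3*x^2*y - 3*x*y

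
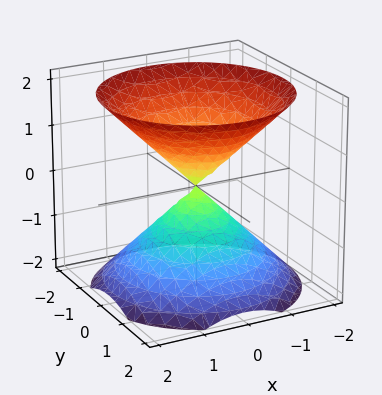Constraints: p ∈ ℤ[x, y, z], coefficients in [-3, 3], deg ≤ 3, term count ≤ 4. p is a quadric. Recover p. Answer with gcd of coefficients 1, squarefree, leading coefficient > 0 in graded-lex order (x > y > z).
x^2 + y^2 - z^2

(a) There are 2 components.
(b) deg p = 2.
(c) By symmetry, the z-axis is an axis of rotation, so x and y enter only as x² + y²; it's symmetric under z → −z, forcing even powers of z.
(d) Reading off the gridlines: it meets the z-axis at z = 0 (among the integer gridlines); a circular section at z = 1 has radius exactly 1; one x-axis crossing is at x = 0.
(e) Together with the visible shape, these determine p as stated.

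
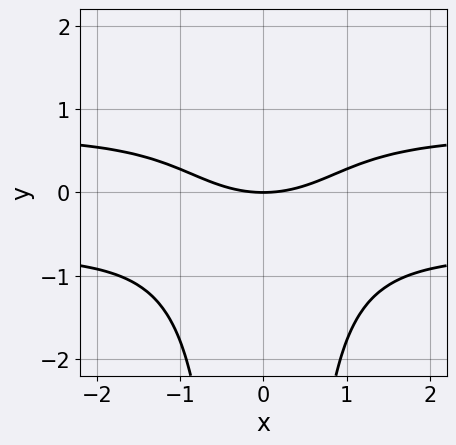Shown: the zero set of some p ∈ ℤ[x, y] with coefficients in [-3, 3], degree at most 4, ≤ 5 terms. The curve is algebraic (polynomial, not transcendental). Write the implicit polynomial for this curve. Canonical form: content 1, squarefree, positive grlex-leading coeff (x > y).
1. Degree: no degree-3 curve has this shape, so deg p = 4.
2. Symmetries: it's symmetric under x → −x, forcing even powers of x.
3. From the axis intercepts and sections: it crosses the x-axis at the gridline x = 0; it crosses the y-axis at the gridline y = 0.
4. Putting this together gives p.

2*x^2*y^2 - x^2 + 3*y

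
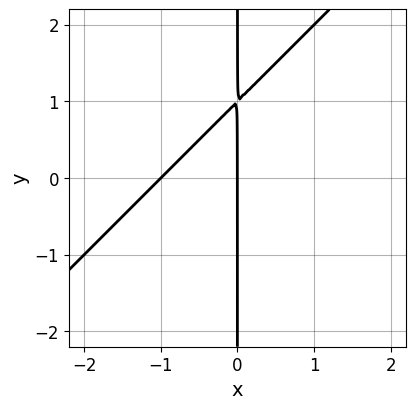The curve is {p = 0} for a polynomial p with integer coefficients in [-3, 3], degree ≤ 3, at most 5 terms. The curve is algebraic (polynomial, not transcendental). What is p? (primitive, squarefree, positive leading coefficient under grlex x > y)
x^2 - x*y + x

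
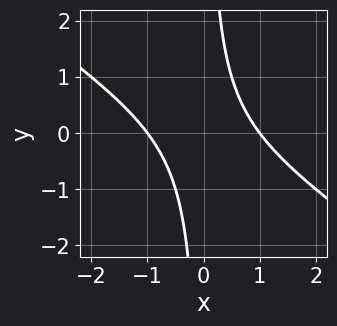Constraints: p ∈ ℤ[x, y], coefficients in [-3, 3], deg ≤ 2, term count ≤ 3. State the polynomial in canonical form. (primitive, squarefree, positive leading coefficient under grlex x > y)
2*x^2 + 3*x*y - 2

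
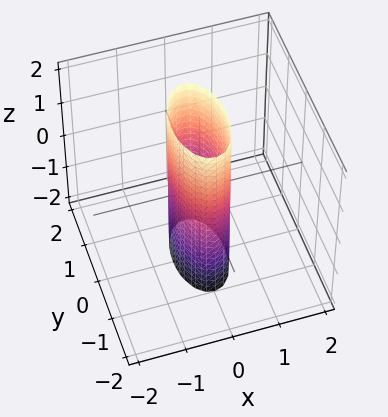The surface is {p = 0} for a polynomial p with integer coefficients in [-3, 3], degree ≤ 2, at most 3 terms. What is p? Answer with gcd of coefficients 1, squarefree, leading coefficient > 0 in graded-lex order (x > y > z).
First, the degree is 2 — a cylinder; a quadric.
Next, symmetries: it's symmetric under y → −y, forcing even powers of y; the z ↦ −z reflection is a symmetry, so z appears only in even powers; it's symmetric under x → −x, forcing even powers of x.
Then, observable constraints: the y-axis gridline crossings are at y ∈ {-1, 1}; no z-intercept at any integer in the box.
Finally, together with the visible shape, these determine p as stated.

3*x^2 + y^2 - 1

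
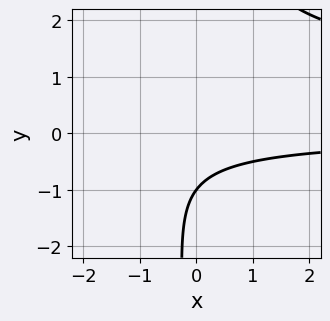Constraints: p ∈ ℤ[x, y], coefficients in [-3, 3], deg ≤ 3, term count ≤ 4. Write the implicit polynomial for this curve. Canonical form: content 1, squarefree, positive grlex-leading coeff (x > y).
2*x*y^2 - 2*x*y - 3*y - 3

1. deg p = 3. The shape is more complex than any degree-2 curve.
2. Observable constraints: it meets the y-axis at y = -1 (among the integer gridlines); the curve avoids every integer x-axis point in the box.
3. Together with the visible shape, these determine p as stated.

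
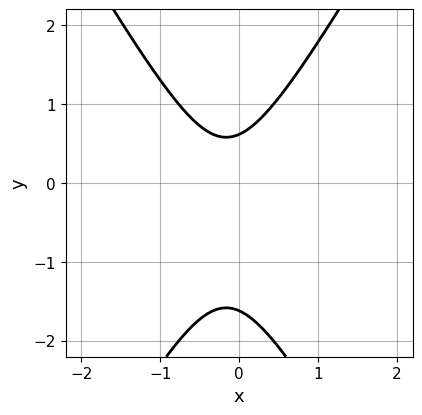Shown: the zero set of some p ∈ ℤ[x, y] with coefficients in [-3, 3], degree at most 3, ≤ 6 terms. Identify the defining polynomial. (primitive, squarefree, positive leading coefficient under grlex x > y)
3*x^2 - y^2 + x - y + 1

(a) Degree: no degree-1 curve has this shape, so deg p = 2.
(b) From the visible intercepts: no x-intercept at any integer in the box.
(c) Putting this together gives p.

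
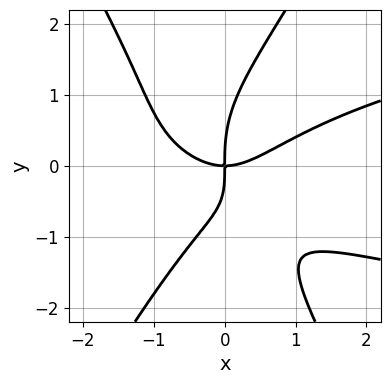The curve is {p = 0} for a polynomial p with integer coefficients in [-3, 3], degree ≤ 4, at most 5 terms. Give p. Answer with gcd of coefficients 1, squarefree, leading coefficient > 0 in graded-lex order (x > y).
3*x^2*y^2 - y^4 - 2*x^3 + 2*x*y^2 + 3*x*y

1. deg p = 4. The shape is more complex than any degree-3 curve.
2. Checking where it meets the axes: one x-axis crossing is at x = 0; it crosses the y-axis at the gridline y = 0.
3. These observations pin down the coefficients.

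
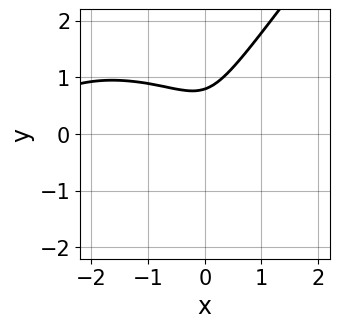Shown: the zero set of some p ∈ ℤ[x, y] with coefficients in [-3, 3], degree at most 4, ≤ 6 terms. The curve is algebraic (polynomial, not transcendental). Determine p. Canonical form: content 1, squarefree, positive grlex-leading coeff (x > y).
1. Degree: the shape is more complex than any degree-2 curve, so deg p = 3.
2. Checking where it meets the axes: no x-intercept at any integer in the box.
3. Assembling these constraints gives the stated polynomial.

x^3 + 2*x*y^2 - 2*y^3 + 3*x^2 + 1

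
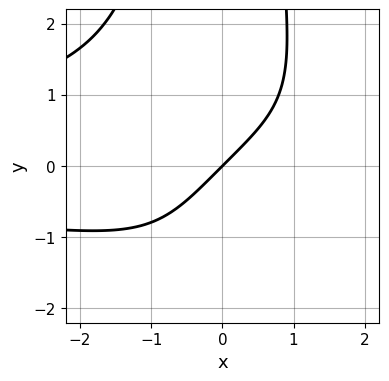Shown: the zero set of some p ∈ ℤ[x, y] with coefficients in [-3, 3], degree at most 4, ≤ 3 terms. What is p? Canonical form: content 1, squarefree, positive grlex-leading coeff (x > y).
First, the degree is 4 — no degree-3 curve has this shape.
Next, reading off the gridlines: it crosses the x-axis at the gridline x = 0; it meets the y-axis at y = 0 (among the integer gridlines).
Finally, fitting integer coefficients to these (and the overall shape) gives p.

x^2*y^2 + 3*x - 3*y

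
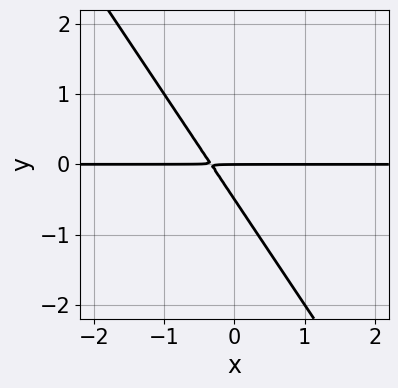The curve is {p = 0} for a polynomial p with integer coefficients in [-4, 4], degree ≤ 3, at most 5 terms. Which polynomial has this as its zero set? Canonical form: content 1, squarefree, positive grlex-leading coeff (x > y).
First, deg p = 2.
Then, from the visible intercepts: it meets the y-axis at y = 0 (among the integer gridlines); the visible x-axis segment lies entirely on the curve.
Finally, solving for integer coefficients yields p as stated.

3*x*y + 2*y^2 + y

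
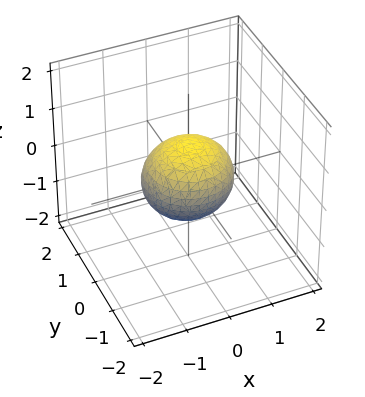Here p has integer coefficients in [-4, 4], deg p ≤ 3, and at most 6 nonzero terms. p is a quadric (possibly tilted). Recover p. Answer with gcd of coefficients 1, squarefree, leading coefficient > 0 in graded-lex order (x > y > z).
1. The degree is 2 — no degree-1 surface has this shape.
2. Checking where it meets the axes: the y-axis gridline crossings are at y ∈ {-1, 1}; among the integer gridlines, it crosses the x-axis at x ∈ {-1, 1}; the z-axis gridline crossings are at z ∈ {-1, 1}.
3. Matching integer coefficients to the picture gives p.

3*x^2 + 3*y^2 + y*z + 3*z^2 - 3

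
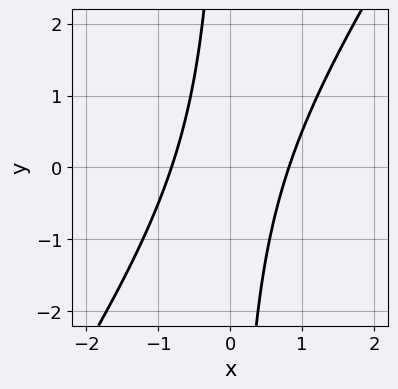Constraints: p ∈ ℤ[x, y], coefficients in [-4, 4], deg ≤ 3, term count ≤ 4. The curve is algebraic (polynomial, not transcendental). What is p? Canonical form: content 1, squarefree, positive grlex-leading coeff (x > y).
3*x^2 - 2*x*y - 2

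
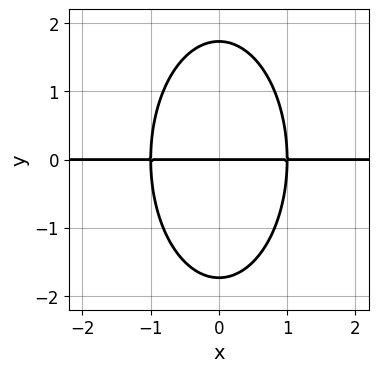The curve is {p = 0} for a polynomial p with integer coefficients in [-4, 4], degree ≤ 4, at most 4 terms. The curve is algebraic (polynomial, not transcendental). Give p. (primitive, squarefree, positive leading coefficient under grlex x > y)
(a) deg p = 3. A generic line meets the curve in up to 3 points.
(b) Symmetries: it's symmetric under x → −x, forcing even powers of x.
(c) Reading off the gridlines: the visible x-axis segment lies entirely on the curve; one y-axis crossing is at y = 0.
(d) These observations pin down the coefficients.

3*x^2*y + y^3 - 3*y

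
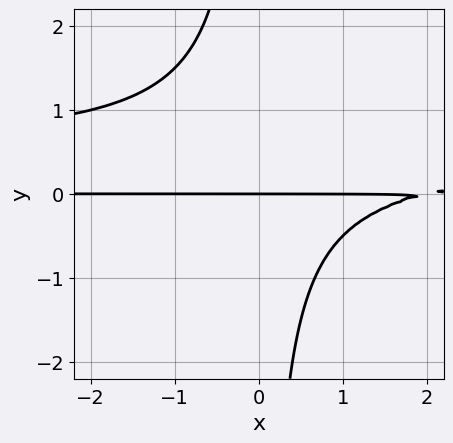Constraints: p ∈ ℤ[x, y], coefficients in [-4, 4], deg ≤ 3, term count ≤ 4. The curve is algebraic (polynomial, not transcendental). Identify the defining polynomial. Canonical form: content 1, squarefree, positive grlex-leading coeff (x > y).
2*x*y^2 - x*y + 2*y

(a) Degree: the shape is more complex than any degree-2 curve, so deg p = 3.
(b) From the axis intercepts and sections: the visible x-axis segment lies entirely on the curve; it meets the y-axis at y = 0 (among the integer gridlines).
(c) Putting this together gives p.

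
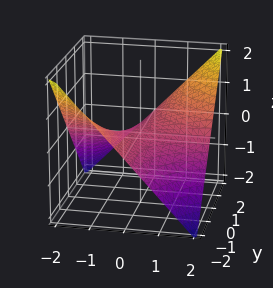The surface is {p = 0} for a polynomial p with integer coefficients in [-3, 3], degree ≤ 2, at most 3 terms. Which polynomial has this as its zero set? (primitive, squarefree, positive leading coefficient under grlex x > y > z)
1. The degree is 2 — a hyperbolic paraboloid; a quadric.
2. From the visible intercepts: the visible x-axis segment lies entirely on the surface; one z-axis crossing is at z = 0; the visible y-axis segment lies entirely on the surface.
3. These observations pin down the coefficients.

x*y - 2*z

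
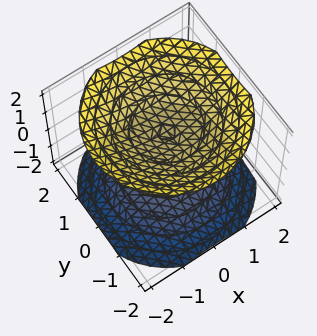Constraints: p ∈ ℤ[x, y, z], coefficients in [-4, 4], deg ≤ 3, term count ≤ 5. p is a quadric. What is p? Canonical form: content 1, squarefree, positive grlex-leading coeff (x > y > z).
1. There are 2 components. They look like related sheets of one shape, so recover p as a whole.
2. The degree is 2 — two separate bowl-shaped sheets opening away from each other; a quadric.
3. Symmetries: the surface is invariant under rotation about z: p = q(x² + y², z); mirror symmetry z ↦ −z ⇒ only even powers of z.
4. From the visible intercepts: no x-intercept at any integer in the box; the surface avoids every integer y-axis point in the box; the z-axis gridline crossings are at z ∈ {-1, 1}.
5. These observations pin down the coefficients.

2*x^2 + 2*y^2 - 3*z^2 + 3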